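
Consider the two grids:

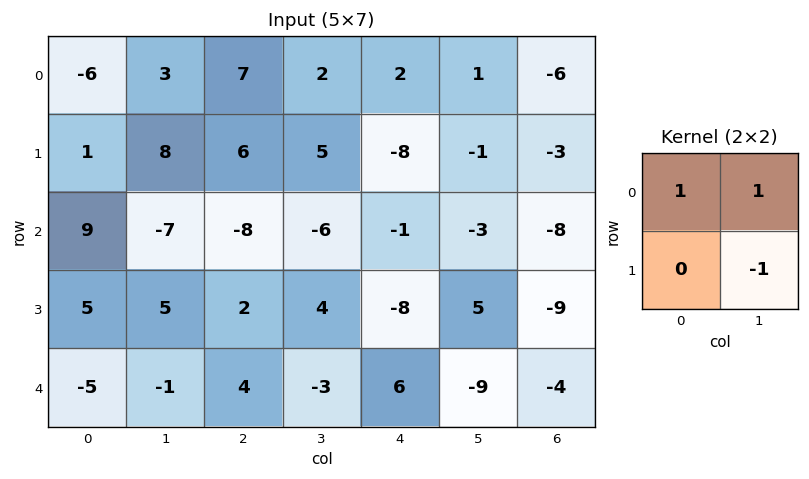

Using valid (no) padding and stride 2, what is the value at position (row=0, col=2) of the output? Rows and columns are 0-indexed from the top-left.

4

The receptive field on the input at this output position is [2 1 / -8 -1]. Elementwise product with the kernel and sum: 2·1 + 1·1 + -1·-1.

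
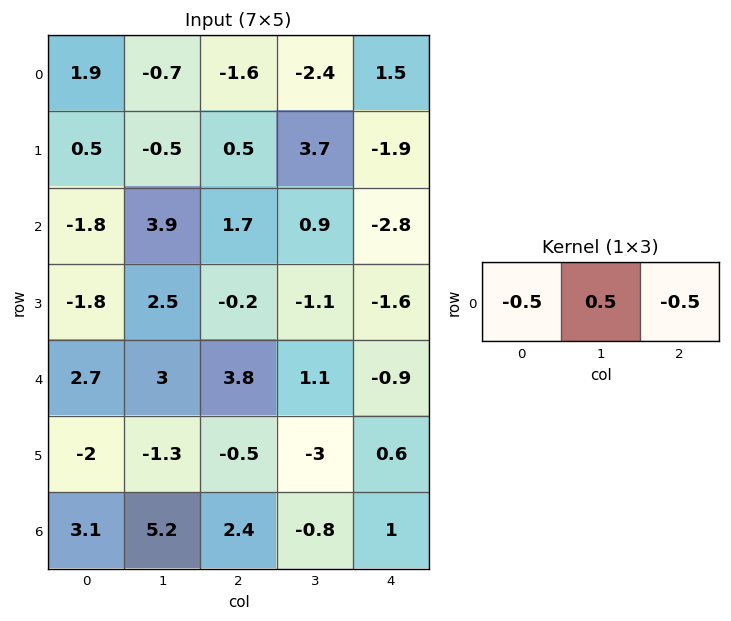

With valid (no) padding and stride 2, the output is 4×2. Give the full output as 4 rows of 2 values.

-0.5 -1.15
2 1
-1.75 -0.9
-0.15 -2.1

Output[0,0]: The receptive field on the input at this output position is [1.9 -0.7 -1.6]. Elementwise product with the kernel and sum: 1.9·-0.5 + -0.7·0.5 + -1.6·-0.5.
Output[0,1]: The receptive field on the input at this output position is [-1.6 -2.4 1.5]. Elementwise product with the kernel and sum: -1.6·-0.5 + -2.4·0.5 + 1.5·-0.5.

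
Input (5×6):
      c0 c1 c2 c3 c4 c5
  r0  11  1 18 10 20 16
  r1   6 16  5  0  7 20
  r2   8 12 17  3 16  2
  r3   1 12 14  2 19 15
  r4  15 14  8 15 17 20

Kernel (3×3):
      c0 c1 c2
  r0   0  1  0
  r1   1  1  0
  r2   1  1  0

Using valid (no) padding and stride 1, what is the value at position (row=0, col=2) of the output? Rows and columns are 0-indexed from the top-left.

35

The receptive field on the input at this output position is [18 10 20 / 5 0 7 / 17 3 16]. Elementwise product with the kernel and sum: 10·1 + 5·1 + 0·1 + 17·1 + 3·1.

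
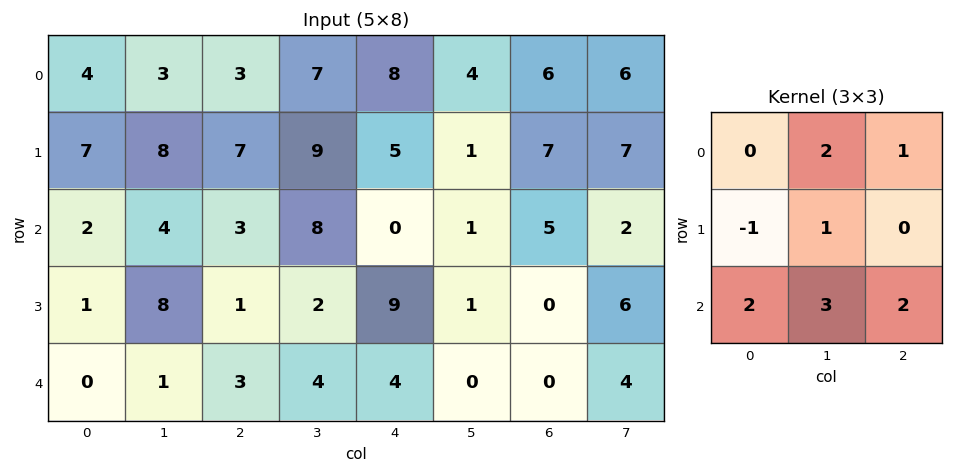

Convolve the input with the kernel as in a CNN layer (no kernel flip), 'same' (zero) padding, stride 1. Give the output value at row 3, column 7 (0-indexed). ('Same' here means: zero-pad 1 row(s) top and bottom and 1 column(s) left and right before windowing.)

The receptive field on the zero-padded input at this output position is [5 2 0 / 0 6 0 / 0 4 0]. Elementwise product with the kernel and sum: 2·2 + 0·1 + 0·-1 + 6·1 + 0·2 + 4·3 + 0·2.

22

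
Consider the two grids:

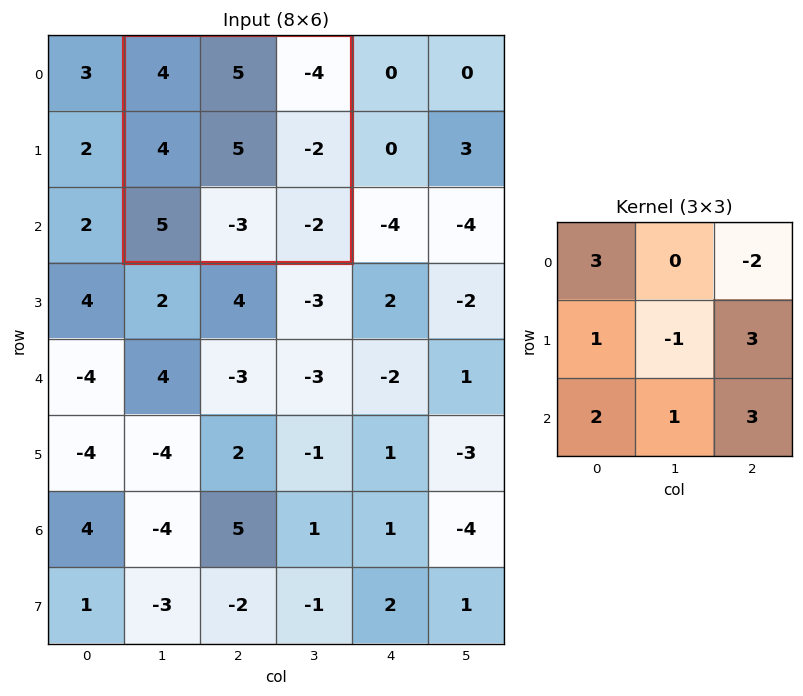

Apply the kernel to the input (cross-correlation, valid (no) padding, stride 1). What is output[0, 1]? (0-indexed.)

The receptive field on the input at this output position is [4 5 -4 / 4 5 -2 / 5 -3 -2]. Elementwise product with the kernel and sum: 4·3 + -4·-2 + 4·1 + 5·-1 + -2·3 + 5·2 + -3·1 + -2·3.

14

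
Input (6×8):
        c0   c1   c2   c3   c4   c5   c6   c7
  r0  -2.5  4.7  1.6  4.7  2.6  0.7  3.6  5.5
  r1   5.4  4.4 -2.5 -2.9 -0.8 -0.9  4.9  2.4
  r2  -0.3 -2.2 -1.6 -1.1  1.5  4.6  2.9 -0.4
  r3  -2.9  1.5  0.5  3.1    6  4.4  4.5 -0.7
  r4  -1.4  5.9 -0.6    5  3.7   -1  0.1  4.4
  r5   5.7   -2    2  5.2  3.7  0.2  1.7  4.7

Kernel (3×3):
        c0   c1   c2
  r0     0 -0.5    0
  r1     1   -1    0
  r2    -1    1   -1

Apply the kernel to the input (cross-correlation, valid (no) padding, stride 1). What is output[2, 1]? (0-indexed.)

The receptive field on the input at this output position is [-2.2 -1.6 -1.1 / 1.5 0.5 3.1 / 5.9 -0.6 5]. Elementwise product with the kernel and sum: -1.6·-0.5 + 1.5·1 + 0.5·-1 + 5.9·-1 + -0.6·1 + 5·-1.

-9.7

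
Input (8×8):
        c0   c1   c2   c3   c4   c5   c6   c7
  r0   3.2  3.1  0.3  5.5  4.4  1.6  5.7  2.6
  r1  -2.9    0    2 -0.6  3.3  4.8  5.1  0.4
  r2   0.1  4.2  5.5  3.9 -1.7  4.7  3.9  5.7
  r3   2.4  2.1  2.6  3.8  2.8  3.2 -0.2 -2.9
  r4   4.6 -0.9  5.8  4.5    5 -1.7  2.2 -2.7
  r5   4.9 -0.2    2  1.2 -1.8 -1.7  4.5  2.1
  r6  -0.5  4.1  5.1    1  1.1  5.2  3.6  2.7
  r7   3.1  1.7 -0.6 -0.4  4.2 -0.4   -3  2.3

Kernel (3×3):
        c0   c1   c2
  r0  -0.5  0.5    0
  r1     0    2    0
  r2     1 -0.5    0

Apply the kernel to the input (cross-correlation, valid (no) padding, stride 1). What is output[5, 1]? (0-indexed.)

The receptive field on the input at this output position is [-0.2 2 1.2 / 4.1 5.1 1 / 1.7 -0.6 -0.4]. Elementwise product with the kernel and sum: -0.2·-0.5 + 2·0.5 + 5.1·2 + 1.7·1 + -0.6·-0.5.

13.3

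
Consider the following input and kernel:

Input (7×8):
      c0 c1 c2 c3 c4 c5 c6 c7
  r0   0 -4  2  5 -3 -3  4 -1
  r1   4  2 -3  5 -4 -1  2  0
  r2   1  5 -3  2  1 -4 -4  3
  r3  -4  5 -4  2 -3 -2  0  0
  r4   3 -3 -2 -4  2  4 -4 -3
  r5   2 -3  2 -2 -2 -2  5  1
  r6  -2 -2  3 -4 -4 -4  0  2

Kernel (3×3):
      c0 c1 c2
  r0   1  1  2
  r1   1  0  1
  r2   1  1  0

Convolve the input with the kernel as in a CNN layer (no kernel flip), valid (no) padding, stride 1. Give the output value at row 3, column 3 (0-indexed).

-9

The receptive field on the input at this output position is [2 -3 -2 / -4 2 4 / -2 -2 -2]. Elementwise product with the kernel and sum: 2·1 + -3·1 + -2·2 + -4·1 + 4·1 + -2·1 + -2·1.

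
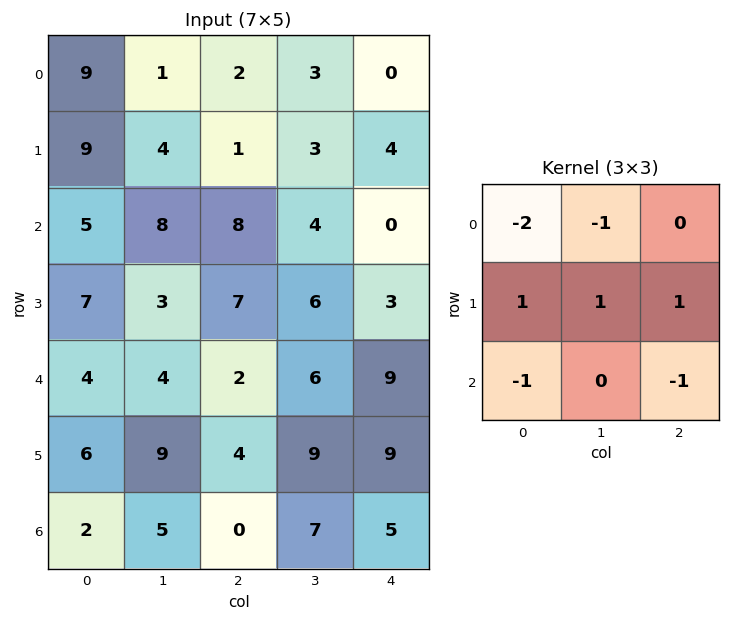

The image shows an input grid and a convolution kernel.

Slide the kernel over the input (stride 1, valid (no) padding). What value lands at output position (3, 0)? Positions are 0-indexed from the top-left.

-17

The receptive field on the input at this output position is [7 3 7 / 4 4 2 / 6 9 4]. Elementwise product with the kernel and sum: 7·-2 + 3·-1 + 4·1 + 4·1 + 2·1 + 6·-1 + 4·-1.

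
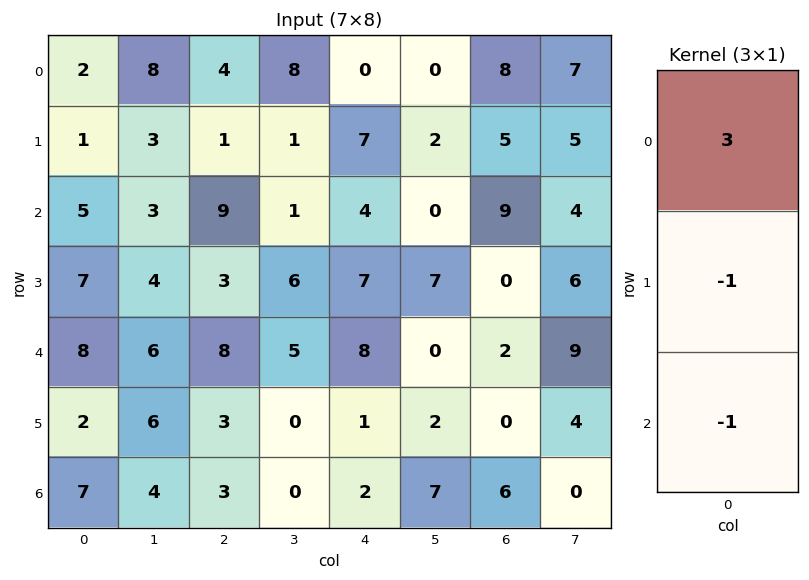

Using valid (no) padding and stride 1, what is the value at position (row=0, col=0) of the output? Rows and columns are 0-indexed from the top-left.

The receptive field on the input at this output position is [2 / 1 / 5]. Elementwise product with the kernel and sum: 2·3 + 1·-1 + 5·-1.

0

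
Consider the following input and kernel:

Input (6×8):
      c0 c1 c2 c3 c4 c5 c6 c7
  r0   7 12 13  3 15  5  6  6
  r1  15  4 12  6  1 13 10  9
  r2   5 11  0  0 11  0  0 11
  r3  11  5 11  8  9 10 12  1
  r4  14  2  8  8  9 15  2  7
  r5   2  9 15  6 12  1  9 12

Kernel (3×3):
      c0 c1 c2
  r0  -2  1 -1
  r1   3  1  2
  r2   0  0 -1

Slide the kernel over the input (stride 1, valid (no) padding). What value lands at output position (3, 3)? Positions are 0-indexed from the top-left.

The receptive field on the input at this output position is [8 9 10 / 8 9 15 / 6 12 1]. Elementwise product with the kernel and sum: 8·-2 + 9·1 + 10·-1 + 8·3 + 9·1 + 15·2 + 1·-1.

45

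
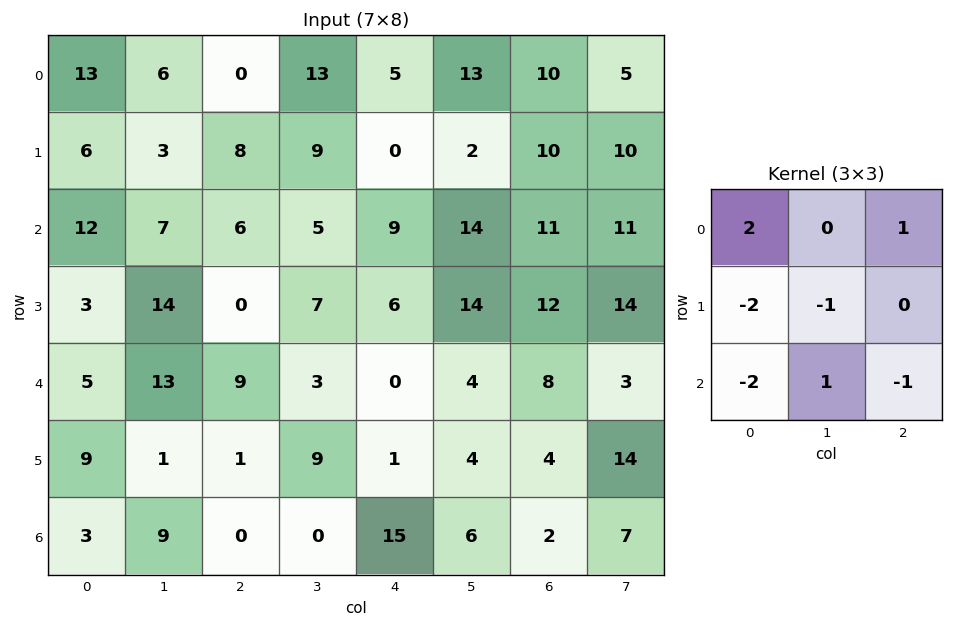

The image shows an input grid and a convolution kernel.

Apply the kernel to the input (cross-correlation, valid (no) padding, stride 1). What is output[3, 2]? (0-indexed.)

The receptive field on the input at this output position is [0 7 6 / 9 3 0 / 1 9 1]. Elementwise product with the kernel and sum: 0·2 + 6·1 + 9·-2 + 3·-1 + 1·-2 + 9·1 + 1·-1.

-9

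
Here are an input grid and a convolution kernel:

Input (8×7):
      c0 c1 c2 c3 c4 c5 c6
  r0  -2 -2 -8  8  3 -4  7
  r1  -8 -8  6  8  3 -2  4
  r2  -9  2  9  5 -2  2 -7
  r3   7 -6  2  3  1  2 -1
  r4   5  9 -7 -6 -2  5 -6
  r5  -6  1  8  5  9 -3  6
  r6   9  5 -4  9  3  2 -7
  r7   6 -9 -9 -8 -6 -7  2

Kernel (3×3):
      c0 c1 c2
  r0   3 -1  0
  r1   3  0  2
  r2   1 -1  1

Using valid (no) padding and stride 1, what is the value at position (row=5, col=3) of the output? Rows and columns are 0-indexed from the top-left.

28

The receptive field on the input at this output position is [5 9 -3 / 9 3 2 / -8 -6 -7]. Elementwise product with the kernel and sum: 5·3 + 9·-1 + 9·3 + 2·2 + -8·1 + -6·-1 + -7·1.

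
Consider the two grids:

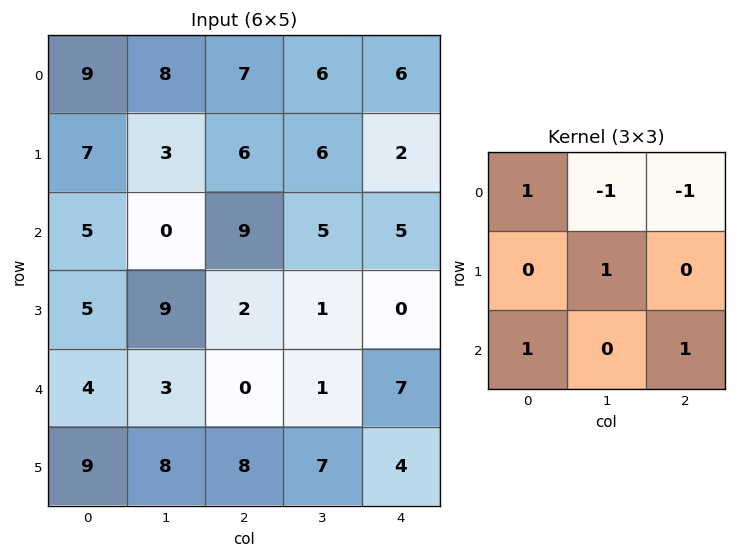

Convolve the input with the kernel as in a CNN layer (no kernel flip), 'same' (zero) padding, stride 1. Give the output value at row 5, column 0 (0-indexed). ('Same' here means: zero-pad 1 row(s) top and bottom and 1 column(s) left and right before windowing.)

The receptive field on the zero-padded input at this output position is [0 4 3 / 0 9 8 / 0 0 0]. Elementwise product with the kernel and sum: 0·1 + 4·-1 + 3·-1 + 9·1 + 0·1 + 0·1.

2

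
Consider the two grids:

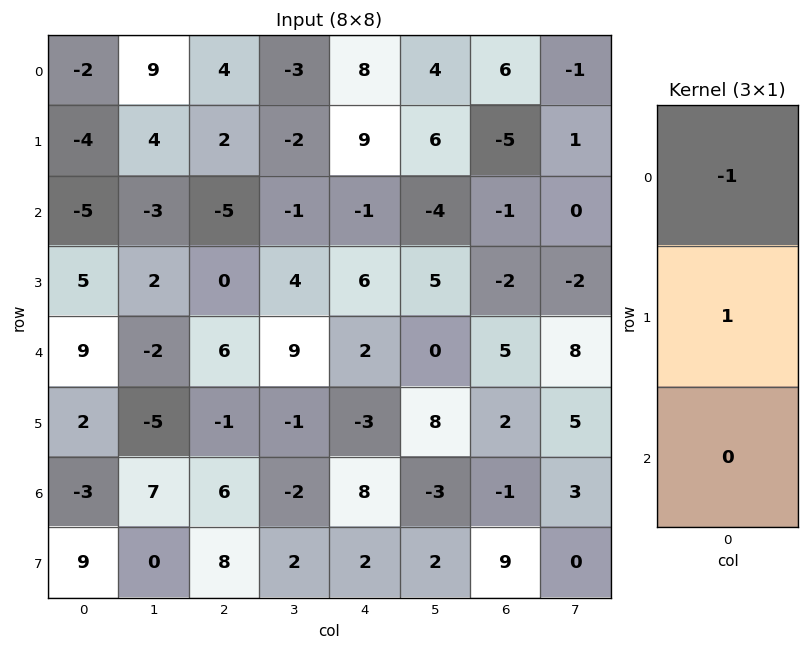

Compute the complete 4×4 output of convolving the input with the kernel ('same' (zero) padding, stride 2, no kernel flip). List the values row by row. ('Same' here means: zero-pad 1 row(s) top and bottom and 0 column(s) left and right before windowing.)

Output[0,0]: The receptive field on the zero-padded input at this output position is [0 / -2 / -4]. Elementwise product with the kernel and sum: 0·-1 + -2·1.

-2 4 8 6
-1 -7 -10 4
4 6 -4 7
-5 7 11 -3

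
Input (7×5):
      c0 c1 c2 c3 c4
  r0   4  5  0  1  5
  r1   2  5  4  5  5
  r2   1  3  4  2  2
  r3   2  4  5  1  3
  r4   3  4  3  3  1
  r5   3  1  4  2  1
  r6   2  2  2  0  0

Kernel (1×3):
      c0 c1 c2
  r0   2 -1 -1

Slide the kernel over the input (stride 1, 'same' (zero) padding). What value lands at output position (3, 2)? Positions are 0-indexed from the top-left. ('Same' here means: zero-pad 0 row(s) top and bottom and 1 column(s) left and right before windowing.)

The receptive field on the zero-padded input at this output position is [4 5 1]. Elementwise product with the kernel and sum: 4·2 + 5·-1 + 1·-1.

2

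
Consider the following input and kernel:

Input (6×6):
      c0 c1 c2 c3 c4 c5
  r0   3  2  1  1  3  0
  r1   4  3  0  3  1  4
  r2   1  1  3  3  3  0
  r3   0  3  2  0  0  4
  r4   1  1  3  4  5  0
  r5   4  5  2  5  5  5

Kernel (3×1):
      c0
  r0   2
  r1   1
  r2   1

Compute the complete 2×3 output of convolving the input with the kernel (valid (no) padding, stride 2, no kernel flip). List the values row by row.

Output[0,0]: The receptive field on the input at this output position is [3 / 4 / 1]. Elementwise product with the kernel and sum: 3·2 + 4·1 + 1·1.
Output[0,1]: The receptive field on the input at this output position is [1 / 0 / 3]. Elementwise product with the kernel and sum: 1·2 + 0·1 + 3·1.

11 5 10
3 11 11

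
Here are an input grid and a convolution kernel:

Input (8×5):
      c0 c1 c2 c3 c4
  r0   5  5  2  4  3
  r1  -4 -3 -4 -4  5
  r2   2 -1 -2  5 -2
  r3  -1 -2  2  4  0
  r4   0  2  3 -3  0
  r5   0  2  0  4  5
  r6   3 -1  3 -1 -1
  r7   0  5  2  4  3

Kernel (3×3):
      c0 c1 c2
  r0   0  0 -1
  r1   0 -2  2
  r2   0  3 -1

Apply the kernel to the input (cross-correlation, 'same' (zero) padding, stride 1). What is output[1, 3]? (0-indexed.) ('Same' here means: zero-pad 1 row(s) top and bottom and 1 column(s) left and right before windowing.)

The receptive field on the zero-padded input at this output position is [2 4 3 / -4 -4 5 / -2 5 -2]. Elementwise product with the kernel and sum: 3·-1 + -4·-2 + 5·2 + 5·3 + -2·-1.

32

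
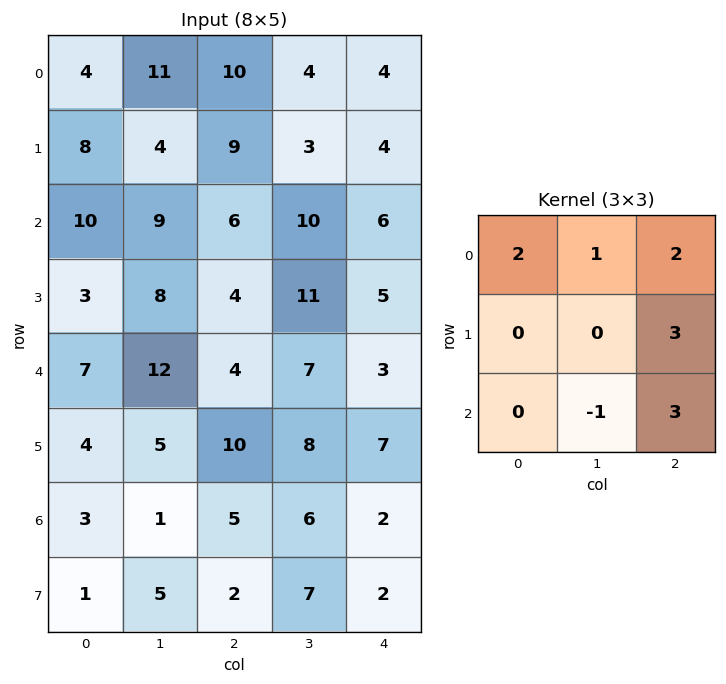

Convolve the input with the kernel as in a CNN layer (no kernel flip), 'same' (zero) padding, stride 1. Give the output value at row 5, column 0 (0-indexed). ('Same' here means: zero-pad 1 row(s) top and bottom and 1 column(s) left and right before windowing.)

The receptive field on the zero-padded input at this output position is [0 7 12 / 0 4 5 / 0 3 1]. Elementwise product with the kernel and sum: 0·2 + 7·1 + 12·2 + 5·3 + 3·-1 + 1·3.

46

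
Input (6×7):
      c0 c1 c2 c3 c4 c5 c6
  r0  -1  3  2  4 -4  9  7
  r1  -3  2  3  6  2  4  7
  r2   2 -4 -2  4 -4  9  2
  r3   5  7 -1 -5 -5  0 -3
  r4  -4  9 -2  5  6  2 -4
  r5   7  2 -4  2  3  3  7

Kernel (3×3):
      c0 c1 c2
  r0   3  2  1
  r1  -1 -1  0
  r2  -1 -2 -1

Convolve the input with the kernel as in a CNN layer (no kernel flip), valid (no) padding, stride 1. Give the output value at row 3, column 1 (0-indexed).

The receptive field on the input at this output position is [7 -1 -5 / 9 -2 5 / 2 -4 2]. Elementwise product with the kernel and sum: 7·3 + -1·2 + -5·1 + 9·-1 + -2·-1 + 2·-1 + -4·-2 + 2·-1.

11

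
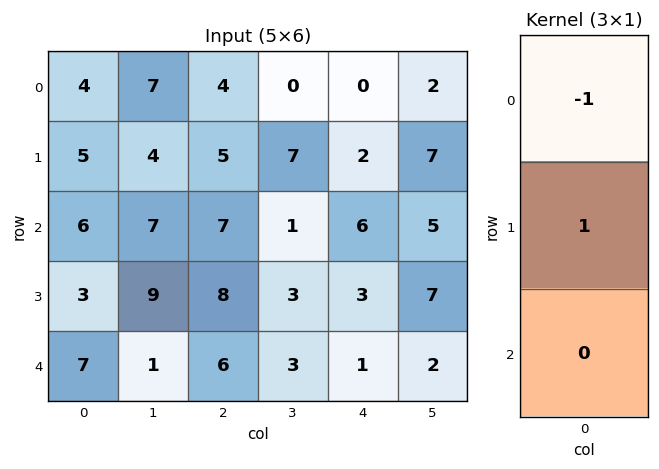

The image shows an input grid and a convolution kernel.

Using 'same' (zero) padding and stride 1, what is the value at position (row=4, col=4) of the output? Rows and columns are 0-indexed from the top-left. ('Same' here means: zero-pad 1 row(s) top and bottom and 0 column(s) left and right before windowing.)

-2

The receptive field on the zero-padded input at this output position is [3 / 1 / 0]. Elementwise product with the kernel and sum: 3·-1 + 1·1.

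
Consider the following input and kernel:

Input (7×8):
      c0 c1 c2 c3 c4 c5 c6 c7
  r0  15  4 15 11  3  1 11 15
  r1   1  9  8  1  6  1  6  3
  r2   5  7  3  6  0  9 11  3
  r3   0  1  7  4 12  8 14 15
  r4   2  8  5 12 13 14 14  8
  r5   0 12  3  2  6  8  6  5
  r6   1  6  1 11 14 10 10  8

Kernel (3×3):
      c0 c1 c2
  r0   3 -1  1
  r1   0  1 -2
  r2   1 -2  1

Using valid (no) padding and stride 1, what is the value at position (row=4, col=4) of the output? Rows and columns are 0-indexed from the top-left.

39

The receptive field on the input at this output position is [13 14 14 / 6 8 6 / 14 10 10]. Elementwise product with the kernel and sum: 13·3 + 14·-1 + 14·1 + 8·1 + 6·-2 + 14·1 + 10·-2 + 10·1.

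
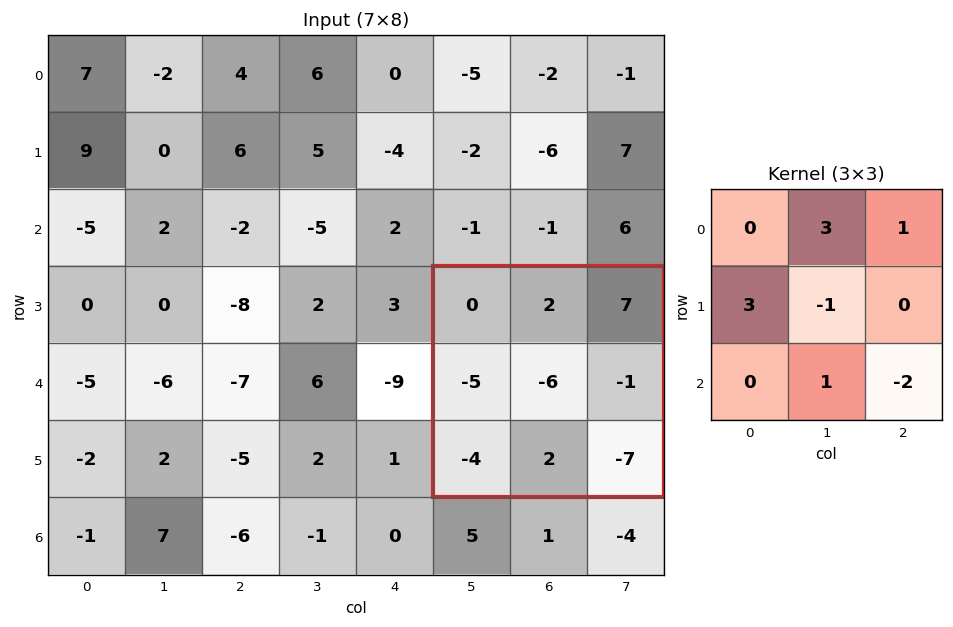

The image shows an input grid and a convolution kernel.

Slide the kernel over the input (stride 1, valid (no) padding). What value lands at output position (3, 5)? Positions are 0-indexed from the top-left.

The receptive field on the input at this output position is [0 2 7 / -5 -6 -1 / -4 2 -7]. Elementwise product with the kernel and sum: 2·3 + 7·1 + -5·3 + -6·-1 + 2·1 + -7·-2.

20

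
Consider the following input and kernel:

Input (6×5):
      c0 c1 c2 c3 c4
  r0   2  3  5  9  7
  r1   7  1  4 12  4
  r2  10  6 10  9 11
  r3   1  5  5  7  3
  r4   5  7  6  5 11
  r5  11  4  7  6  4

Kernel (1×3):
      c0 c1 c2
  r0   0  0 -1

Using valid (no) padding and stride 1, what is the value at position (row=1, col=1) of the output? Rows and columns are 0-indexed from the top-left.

-12

The receptive field on the input at this output position is [1 4 12]. Elementwise product with the kernel and sum: 12·-1.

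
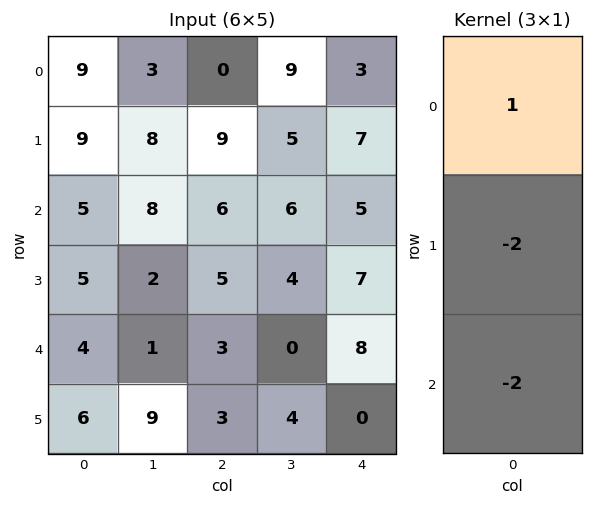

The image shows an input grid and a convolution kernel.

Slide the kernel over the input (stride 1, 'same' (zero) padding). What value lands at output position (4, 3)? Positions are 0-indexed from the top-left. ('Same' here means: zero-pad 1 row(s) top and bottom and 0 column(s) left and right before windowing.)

The receptive field on the zero-padded input at this output position is [4 / 0 / 4]. Elementwise product with the kernel and sum: 4·1 + 0·-2 + 4·-2.

-4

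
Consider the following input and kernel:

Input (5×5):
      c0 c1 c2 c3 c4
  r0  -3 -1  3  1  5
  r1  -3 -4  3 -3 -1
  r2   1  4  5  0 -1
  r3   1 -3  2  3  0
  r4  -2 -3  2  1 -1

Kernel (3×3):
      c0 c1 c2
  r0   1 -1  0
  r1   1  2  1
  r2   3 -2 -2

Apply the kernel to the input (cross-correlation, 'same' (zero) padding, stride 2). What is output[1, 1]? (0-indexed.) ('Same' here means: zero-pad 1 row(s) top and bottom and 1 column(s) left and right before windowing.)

-12

The receptive field on the zero-padded input at this output position is [-4 3 -3 / 4 5 0 / -3 2 3]. Elementwise product with the kernel and sum: -4·1 + 3·-1 + 4·1 + 5·2 + 0·1 + -3·3 + 2·-2 + 3·-2.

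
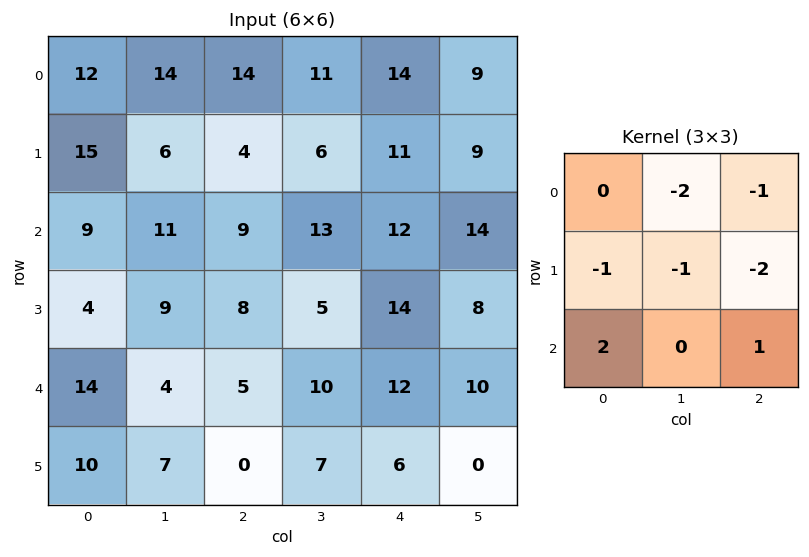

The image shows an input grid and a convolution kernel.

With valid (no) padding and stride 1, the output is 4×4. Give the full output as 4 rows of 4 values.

-44 -26 -38 -32
-38 -37 -39 -66
-27 -40 -57 -43
-34 -29 -57 -64

Output[0,0]: The receptive field on the input at this output position is [12 14 14 / 15 6 4 / 9 11 9]. Elementwise product with the kernel and sum: 14·-2 + 14·-1 + 15·-1 + 6·-1 + 4·-2 + 9·2 + 9·1.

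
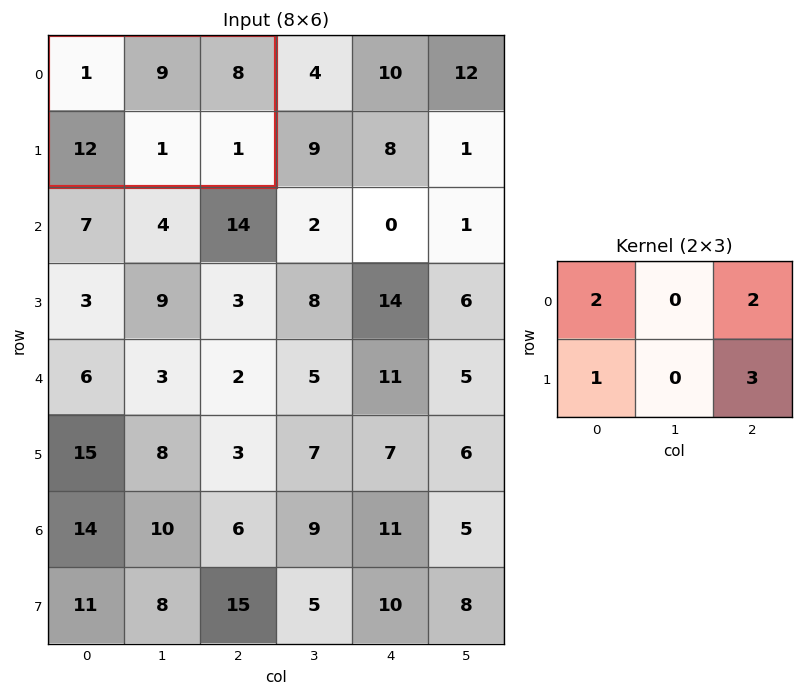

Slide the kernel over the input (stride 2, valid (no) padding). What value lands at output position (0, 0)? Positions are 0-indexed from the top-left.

33

The receptive field on the input at this output position is [1 9 8 / 12 1 1]. Elementwise product with the kernel and sum: 1·2 + 8·2 + 12·1 + 1·3.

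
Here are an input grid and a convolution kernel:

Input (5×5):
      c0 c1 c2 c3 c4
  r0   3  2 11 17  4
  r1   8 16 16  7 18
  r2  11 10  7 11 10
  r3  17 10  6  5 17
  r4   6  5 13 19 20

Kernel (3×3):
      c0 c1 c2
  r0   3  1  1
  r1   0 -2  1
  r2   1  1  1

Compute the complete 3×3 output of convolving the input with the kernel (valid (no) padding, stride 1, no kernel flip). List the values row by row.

34 37 86
76 89 89
60 78 101

Output[0,0]: The receptive field on the input at this output position is [3 2 11 / 8 16 16 / 11 10 7]. Elementwise product with the kernel and sum: 3·3 + 2·1 + 11·1 + 16·-2 + 16·1 + 11·1 + 10·1 + 7·1.
Output[0,1]: The receptive field on the input at this output position is [2 11 17 / 16 16 7 / 10 7 11]. Elementwise product with the kernel and sum: 2·3 + 11·1 + 17·1 + 16·-2 + 7·1 + 10·1 + 7·1 + 11·1.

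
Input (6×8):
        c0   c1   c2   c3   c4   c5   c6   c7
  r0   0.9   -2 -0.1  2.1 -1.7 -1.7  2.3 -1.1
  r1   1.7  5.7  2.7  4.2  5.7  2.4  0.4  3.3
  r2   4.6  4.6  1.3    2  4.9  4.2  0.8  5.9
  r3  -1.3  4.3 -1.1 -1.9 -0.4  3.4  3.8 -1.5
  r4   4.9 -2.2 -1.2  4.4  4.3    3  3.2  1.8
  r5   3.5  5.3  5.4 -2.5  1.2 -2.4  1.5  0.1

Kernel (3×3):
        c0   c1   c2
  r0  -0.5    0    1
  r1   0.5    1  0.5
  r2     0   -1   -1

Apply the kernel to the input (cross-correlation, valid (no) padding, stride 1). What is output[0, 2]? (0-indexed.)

The receptive field on the input at this output position is [-0.1 2.1 -1.7 / 2.7 4.2 5.7 / 1.3 2 4.9]. Elementwise product with the kernel and sum: -0.1·-0.5 + -1.7·1 + 2.7·0.5 + 4.2·1 + 5.7·0.5 + 2·-1 + 4.9·-1.

-0.15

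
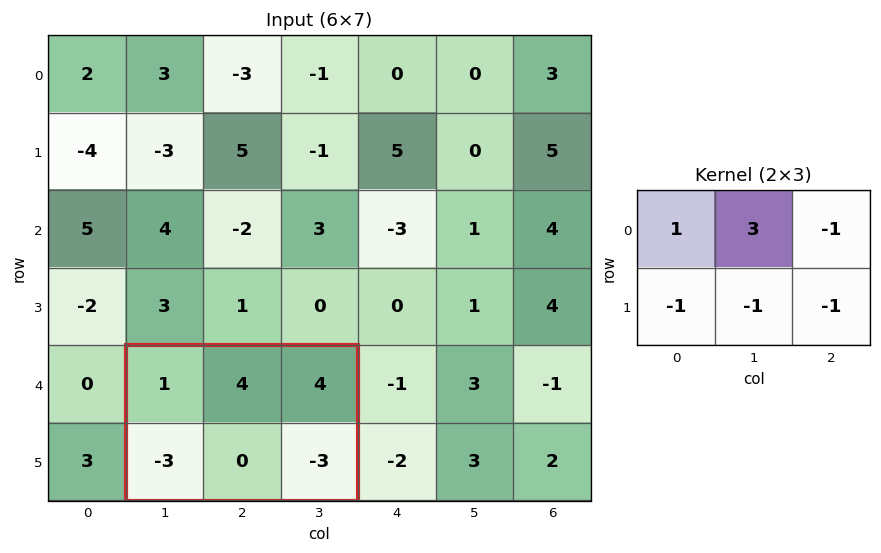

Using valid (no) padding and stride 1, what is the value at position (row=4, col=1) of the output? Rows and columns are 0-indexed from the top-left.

The receptive field on the input at this output position is [1 4 4 / -3 0 -3]. Elementwise product with the kernel and sum: 1·1 + 4·3 + 4·-1 + -3·-1 + 0·-1 + -3·-1.

15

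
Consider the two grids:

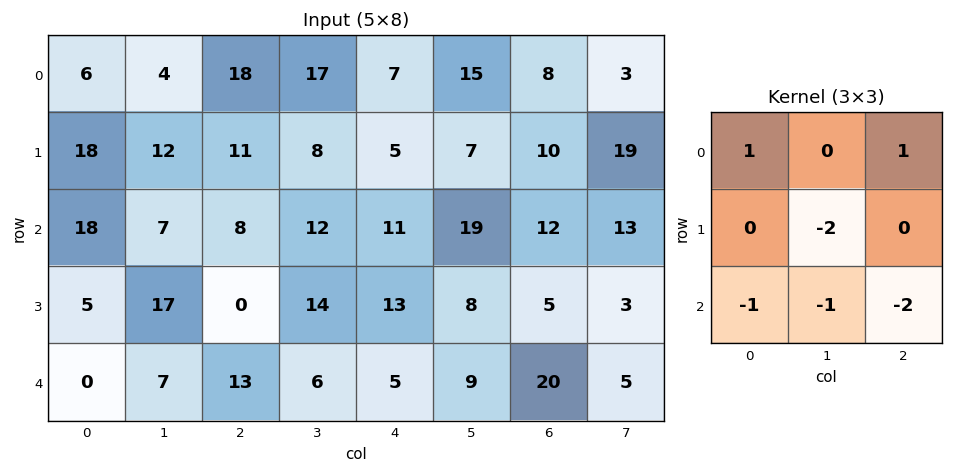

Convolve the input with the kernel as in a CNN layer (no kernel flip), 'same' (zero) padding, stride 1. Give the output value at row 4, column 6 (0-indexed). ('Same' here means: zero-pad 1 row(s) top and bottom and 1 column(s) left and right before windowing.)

-29

The receptive field on the zero-padded input at this output position is [8 5 3 / 9 20 5 / 0 0 0]. Elementwise product with the kernel and sum: 8·1 + 3·1 + 20·-2 + 0·-1 + 0·-1 + 0·-2.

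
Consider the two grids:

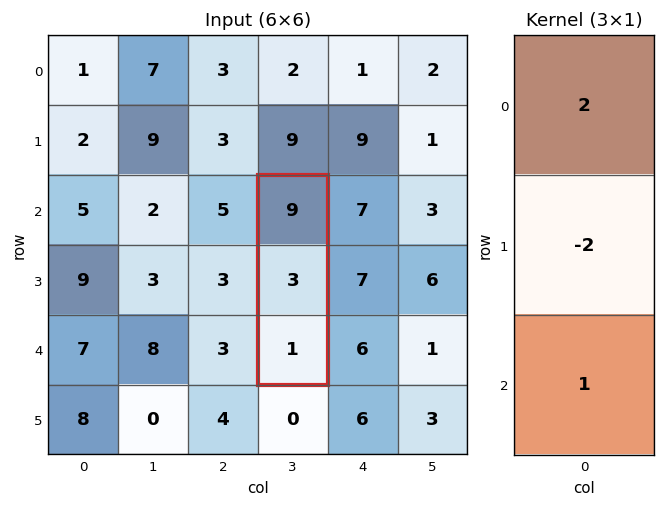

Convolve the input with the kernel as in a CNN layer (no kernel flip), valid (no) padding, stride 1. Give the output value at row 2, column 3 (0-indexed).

13

The receptive field on the input at this output position is [9 / 3 / 1]. Elementwise product with the kernel and sum: 9·2 + 3·-2 + 1·1.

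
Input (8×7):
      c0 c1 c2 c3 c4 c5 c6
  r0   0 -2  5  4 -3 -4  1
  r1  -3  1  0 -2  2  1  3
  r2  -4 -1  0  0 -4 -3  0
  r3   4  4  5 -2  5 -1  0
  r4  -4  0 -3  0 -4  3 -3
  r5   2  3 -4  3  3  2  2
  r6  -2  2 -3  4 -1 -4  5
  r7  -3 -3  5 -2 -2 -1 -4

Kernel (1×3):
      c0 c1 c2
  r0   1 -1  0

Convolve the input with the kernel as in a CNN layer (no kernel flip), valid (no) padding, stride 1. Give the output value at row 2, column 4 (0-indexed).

The receptive field on the input at this output position is [-4 -3 0]. Elementwise product with the kernel and sum: -4·1 + -3·-1.

-1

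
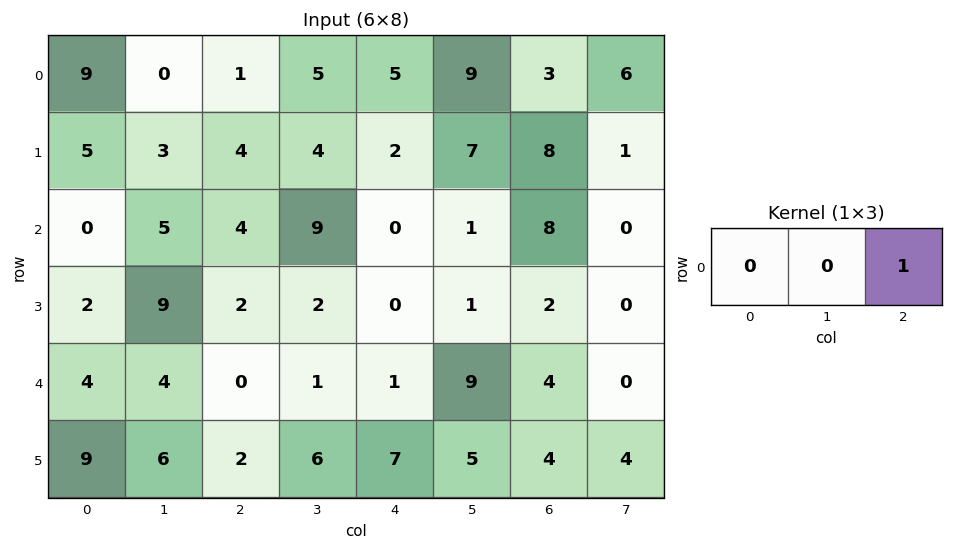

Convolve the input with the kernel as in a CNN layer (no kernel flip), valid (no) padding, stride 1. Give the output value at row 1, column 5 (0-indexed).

The receptive field on the input at this output position is [7 8 1]. Elementwise product with the kernel and sum: 1·1.

1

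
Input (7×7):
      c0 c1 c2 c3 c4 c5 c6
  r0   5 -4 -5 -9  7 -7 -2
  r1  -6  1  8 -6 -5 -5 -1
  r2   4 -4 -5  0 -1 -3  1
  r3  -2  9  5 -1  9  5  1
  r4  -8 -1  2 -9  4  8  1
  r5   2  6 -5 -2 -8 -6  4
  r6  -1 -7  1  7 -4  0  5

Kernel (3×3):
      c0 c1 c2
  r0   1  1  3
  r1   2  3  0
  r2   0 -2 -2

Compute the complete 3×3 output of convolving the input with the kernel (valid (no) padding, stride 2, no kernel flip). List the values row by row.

Output[0,0]: The receptive field on the input at this output position is [5 -4 -5 / -6 1 8 / 4 -4 -5]. Elementwise product with the kernel and sum: 5·1 + -4·1 + -5·3 + -6·2 + 1·3 + -4·-2 + -5·-2.
Output[0,1]: The receptive field on the input at this output position is [-5 -9 7 / 8 -6 -5 / -5 0 -1]. Elementwise product with the kernel and sum: -5·1 + -9·1 + 7·3 + 8·2 + -6·3 + 0·-2 + -1·-2.

-5 7 -27
6 9 14
31 -17 -29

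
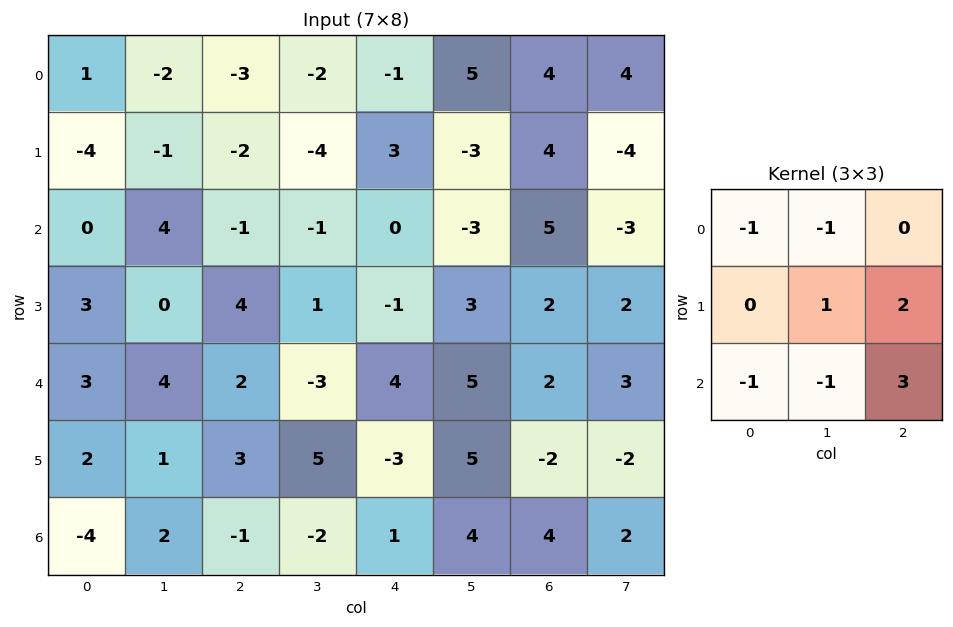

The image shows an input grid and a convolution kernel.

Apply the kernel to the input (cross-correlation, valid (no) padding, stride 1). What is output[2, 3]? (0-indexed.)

The receptive field on the input at this output position is [-1 0 -3 / 1 -1 3 / -3 4 5]. Elementwise product with the kernel and sum: -1·-1 + 0·-1 + -1·1 + 3·2 + -3·-1 + 4·-1 + 5·3.

20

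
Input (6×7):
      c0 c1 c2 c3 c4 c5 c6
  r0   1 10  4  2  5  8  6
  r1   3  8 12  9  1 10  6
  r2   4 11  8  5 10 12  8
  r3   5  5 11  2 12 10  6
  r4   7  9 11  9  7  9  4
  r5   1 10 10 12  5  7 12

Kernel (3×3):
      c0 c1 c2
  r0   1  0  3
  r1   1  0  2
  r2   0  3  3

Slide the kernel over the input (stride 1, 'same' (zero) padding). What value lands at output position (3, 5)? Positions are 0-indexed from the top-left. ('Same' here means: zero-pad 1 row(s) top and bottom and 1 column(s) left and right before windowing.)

The receptive field on the zero-padded input at this output position is [10 12 8 / 12 10 6 / 7 9 4]. Elementwise product with the kernel and sum: 10·1 + 8·3 + 12·1 + 6·2 + 9·3 + 4·3.

97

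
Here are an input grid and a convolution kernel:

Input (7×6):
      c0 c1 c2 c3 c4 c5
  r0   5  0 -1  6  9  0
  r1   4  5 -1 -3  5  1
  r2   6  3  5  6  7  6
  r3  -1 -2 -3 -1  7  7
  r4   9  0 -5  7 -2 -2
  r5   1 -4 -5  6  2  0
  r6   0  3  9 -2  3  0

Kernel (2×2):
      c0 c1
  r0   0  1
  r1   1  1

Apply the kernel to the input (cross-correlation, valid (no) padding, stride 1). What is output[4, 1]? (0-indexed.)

-14

The receptive field on the input at this output position is [0 -5 / -4 -5]. Elementwise product with the kernel and sum: -5·1 + -4·1 + -5·1.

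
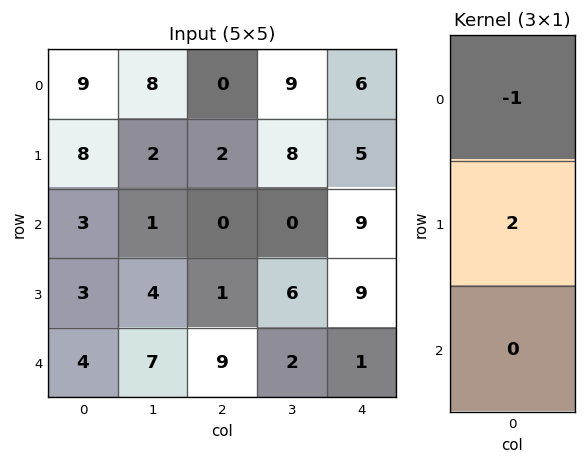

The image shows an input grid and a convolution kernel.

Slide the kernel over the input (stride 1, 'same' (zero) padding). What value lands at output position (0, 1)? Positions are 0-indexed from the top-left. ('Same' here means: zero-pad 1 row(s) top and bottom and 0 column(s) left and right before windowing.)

The receptive field on the zero-padded input at this output position is [0 / 8 / 2]. Elementwise product with the kernel and sum: 0·-1 + 8·2.

16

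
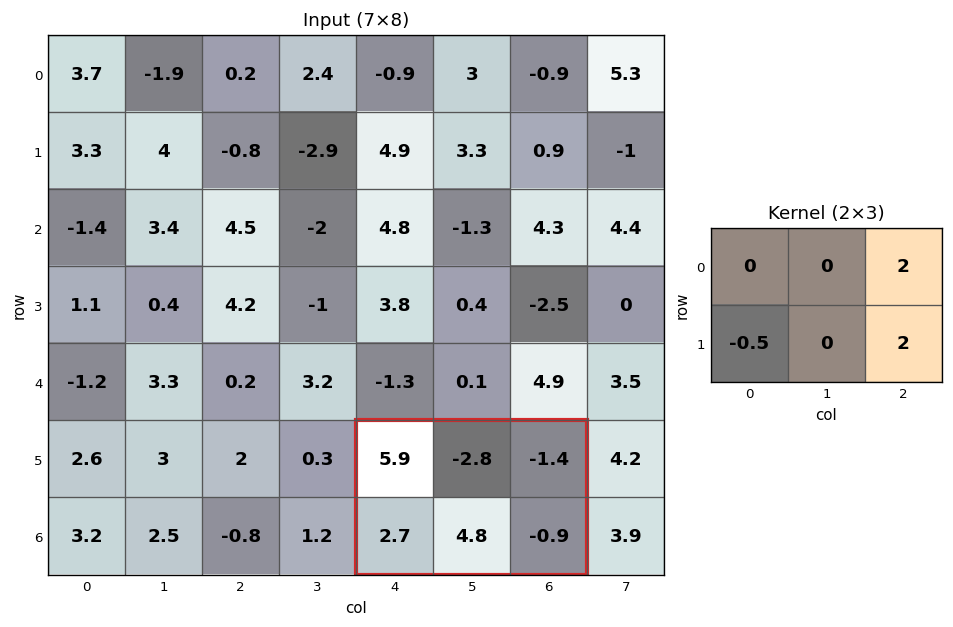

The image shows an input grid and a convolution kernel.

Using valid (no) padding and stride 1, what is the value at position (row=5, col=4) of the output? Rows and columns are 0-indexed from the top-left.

The receptive field on the input at this output position is [5.9 -2.8 -1.4 / 2.7 4.8 -0.9]. Elementwise product with the kernel and sum: -1.4·2 + 2.7·-0.5 + -0.9·2.

-5.95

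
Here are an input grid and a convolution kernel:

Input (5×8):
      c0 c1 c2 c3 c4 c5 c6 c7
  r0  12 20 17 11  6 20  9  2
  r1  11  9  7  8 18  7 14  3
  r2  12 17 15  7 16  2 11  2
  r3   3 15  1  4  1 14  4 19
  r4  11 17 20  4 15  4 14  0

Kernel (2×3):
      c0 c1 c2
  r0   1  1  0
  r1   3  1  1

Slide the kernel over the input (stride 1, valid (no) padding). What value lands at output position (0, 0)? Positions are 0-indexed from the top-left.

The receptive field on the input at this output position is [12 20 17 / 11 9 7]. Elementwise product with the kernel and sum: 12·1 + 20·1 + 11·3 + 9·1 + 7·1.

81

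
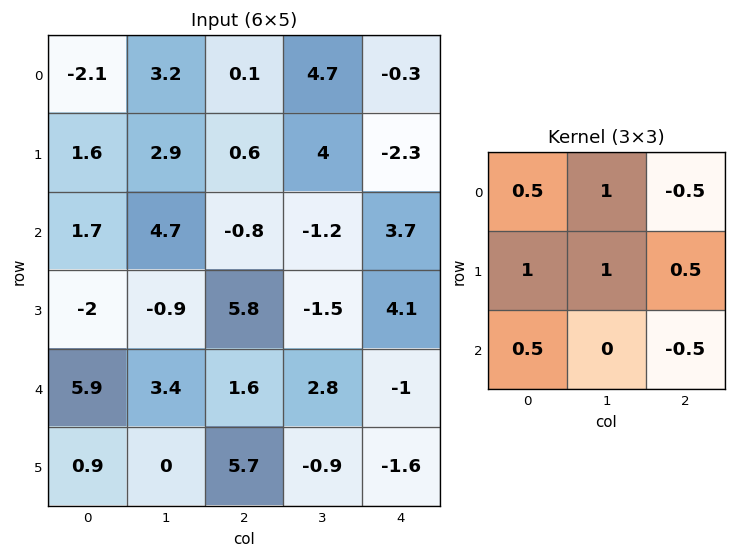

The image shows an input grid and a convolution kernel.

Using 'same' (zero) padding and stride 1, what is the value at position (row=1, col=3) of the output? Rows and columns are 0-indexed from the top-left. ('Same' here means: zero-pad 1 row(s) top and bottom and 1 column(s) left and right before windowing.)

The receptive field on the zero-padded input at this output position is [0.1 4.7 -0.3 / 0.6 4 -2.3 / -0.8 -1.2 3.7]. Elementwise product with the kernel and sum: 0.1·0.5 + 4.7·1 + -0.3·-0.5 + 0.6·1 + 4·1 + -2.3·0.5 + -0.8·0.5 + 3.7·-0.5.

6.1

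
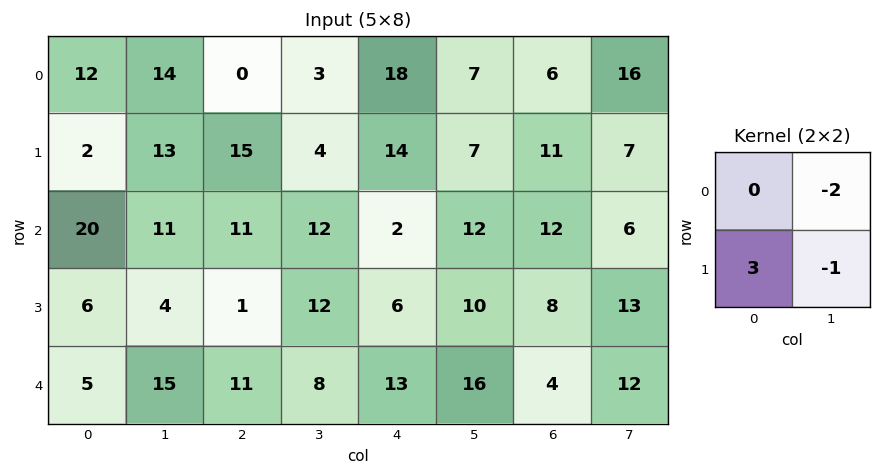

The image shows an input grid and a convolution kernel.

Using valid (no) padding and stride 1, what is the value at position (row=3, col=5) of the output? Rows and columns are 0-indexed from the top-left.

The receptive field on the input at this output position is [10 8 / 16 4]. Elementwise product with the kernel and sum: 8·-2 + 16·3 + 4·-1.

28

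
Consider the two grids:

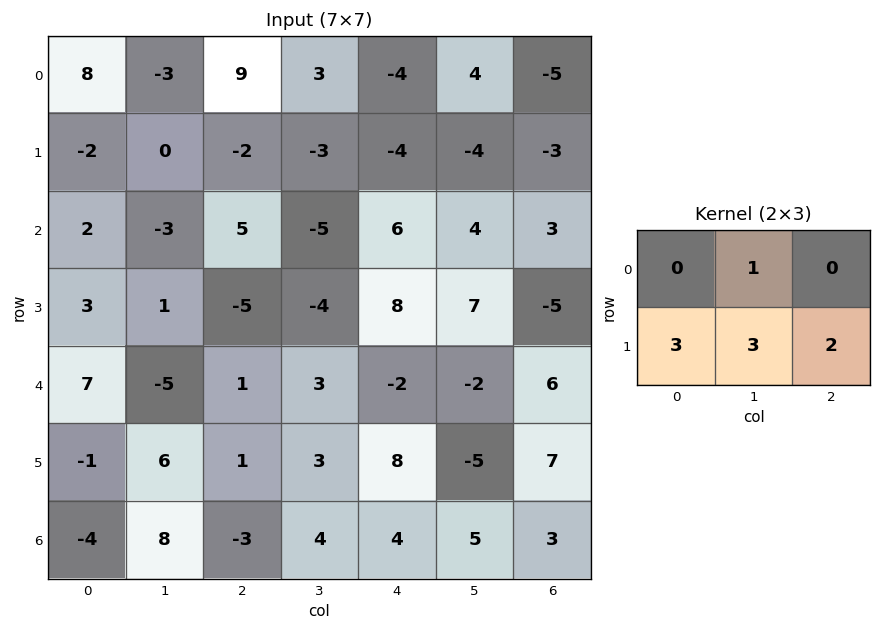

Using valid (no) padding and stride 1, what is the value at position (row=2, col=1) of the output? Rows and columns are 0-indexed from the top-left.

-15

The receptive field on the input at this output position is [-3 5 -5 / 1 -5 -4]. Elementwise product with the kernel and sum: 5·1 + 1·3 + -5·3 + -4·2.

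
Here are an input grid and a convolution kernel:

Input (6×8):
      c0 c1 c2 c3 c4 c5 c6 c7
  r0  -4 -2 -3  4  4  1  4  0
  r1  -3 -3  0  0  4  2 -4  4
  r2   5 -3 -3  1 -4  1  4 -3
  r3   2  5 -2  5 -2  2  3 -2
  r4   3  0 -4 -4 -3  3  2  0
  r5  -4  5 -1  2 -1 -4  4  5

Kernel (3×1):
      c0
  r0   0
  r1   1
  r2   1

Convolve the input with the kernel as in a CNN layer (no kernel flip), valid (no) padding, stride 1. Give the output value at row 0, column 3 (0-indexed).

1

The receptive field on the input at this output position is [4 / 0 / 1]. Elementwise product with the kernel and sum: 0·1 + 1·1.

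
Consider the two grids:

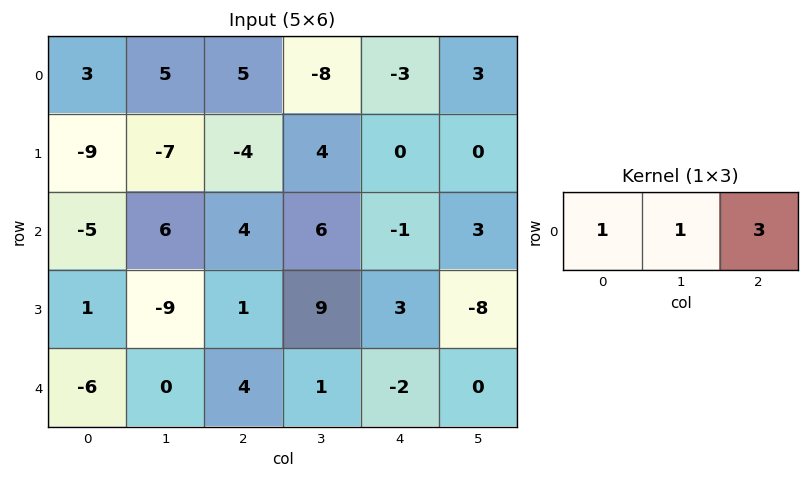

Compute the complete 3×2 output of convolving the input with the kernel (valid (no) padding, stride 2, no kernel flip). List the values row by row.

23 -12
13 7
6 -1

Output[0,0]: The receptive field on the input at this output position is [3 5 5]. Elementwise product with the kernel and sum: 3·1 + 5·1 + 5·3.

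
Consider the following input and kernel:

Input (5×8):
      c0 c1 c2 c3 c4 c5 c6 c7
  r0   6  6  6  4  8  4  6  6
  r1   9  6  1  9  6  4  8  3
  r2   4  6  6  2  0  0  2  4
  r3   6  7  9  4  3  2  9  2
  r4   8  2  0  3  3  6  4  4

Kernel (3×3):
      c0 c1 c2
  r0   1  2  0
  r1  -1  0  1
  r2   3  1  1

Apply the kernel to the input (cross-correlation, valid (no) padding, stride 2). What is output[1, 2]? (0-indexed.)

25

The receptive field on the input at this output position is [0 0 2 / 3 2 9 / 3 6 4]. Elementwise product with the kernel and sum: 0·1 + 0·2 + 3·-1 + 9·1 + 3·3 + 6·1 + 4·1.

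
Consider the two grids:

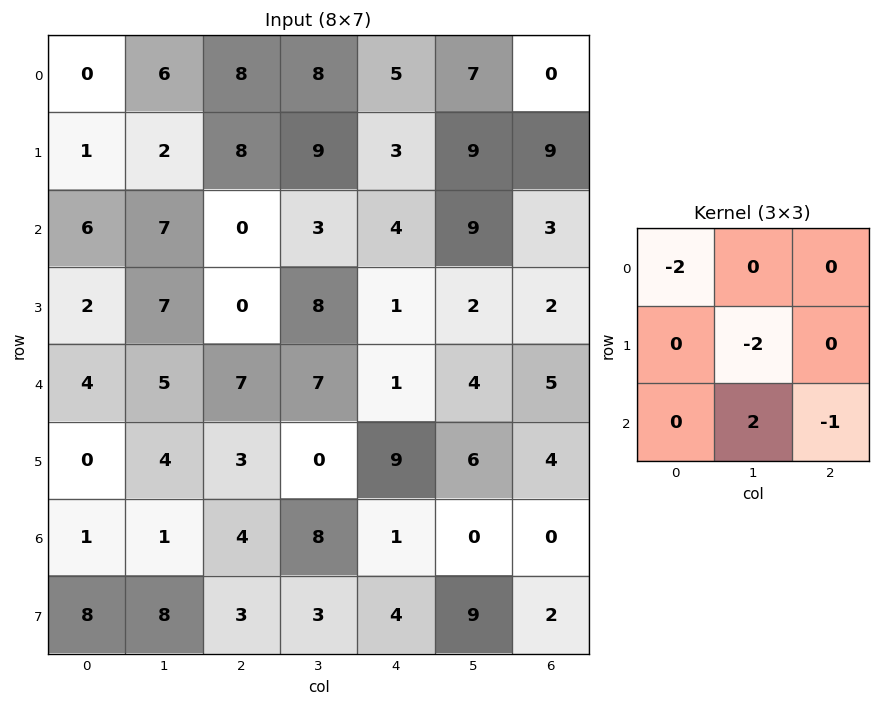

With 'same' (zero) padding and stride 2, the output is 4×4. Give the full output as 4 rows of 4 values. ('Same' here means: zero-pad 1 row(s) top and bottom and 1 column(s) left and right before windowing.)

0 -9 -13 18
-15 -12 -26 -20
-12 -22 -6 -6
6 -13 -3 -8

Output[0,0]: The receptive field on the zero-padded input at this output position is [0 0 0 / 0 0 6 / 0 1 2]. Elementwise product with the kernel and sum: 0·-2 + 0·-2 + 1·2 + 2·-1.
Output[0,1]: The receptive field on the zero-padded input at this output position is [0 0 0 / 6 8 8 / 2 8 9]. Elementwise product with the kernel and sum: 0·-2 + 8·-2 + 8·2 + 9·-1.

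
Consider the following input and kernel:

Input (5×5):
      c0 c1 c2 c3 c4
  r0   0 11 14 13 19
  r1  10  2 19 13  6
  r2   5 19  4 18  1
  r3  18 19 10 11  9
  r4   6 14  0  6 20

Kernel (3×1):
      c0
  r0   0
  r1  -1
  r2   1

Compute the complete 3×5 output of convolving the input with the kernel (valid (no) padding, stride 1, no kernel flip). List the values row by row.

-5 17 -15 5 -5
13 0 6 -7 8
-12 -5 -10 -5 11

Output[0,0]: The receptive field on the input at this output position is [0 / 10 / 5]. Elementwise product with the kernel and sum: 10·-1 + 5·1.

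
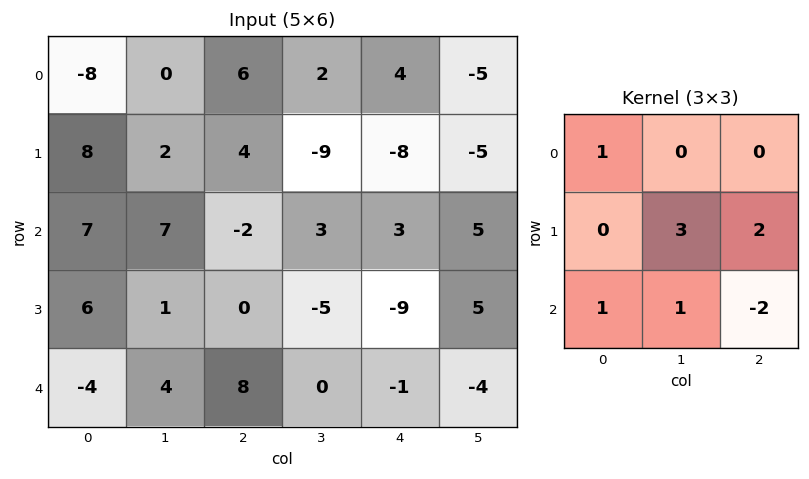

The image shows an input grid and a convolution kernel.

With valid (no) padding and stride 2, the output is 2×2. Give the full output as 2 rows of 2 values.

24 -42
-6 -25

Output[0,0]: The receptive field on the input at this output position is [-8 0 6 / 8 2 4 / 7 7 -2]. Elementwise product with the kernel and sum: -8·1 + 2·3 + 4·2 + 7·1 + 7·1 + -2·-2.
Output[0,1]: The receptive field on the input at this output position is [6 2 4 / 4 -9 -8 / -2 3 3]. Elementwise product with the kernel and sum: 6·1 + -9·3 + -8·2 + -2·1 + 3·1 + 3·-2.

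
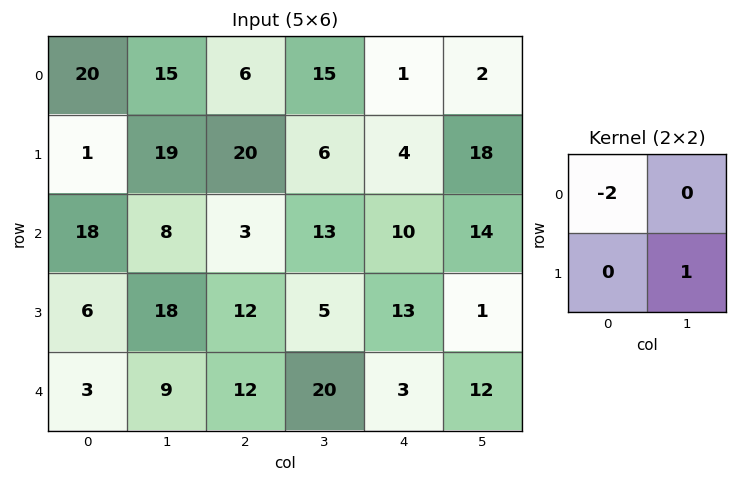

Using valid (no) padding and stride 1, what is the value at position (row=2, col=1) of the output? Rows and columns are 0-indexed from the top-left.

-4

The receptive field on the input at this output position is [8 3 / 18 12]. Elementwise product with the kernel and sum: 8·-2 + 12·1.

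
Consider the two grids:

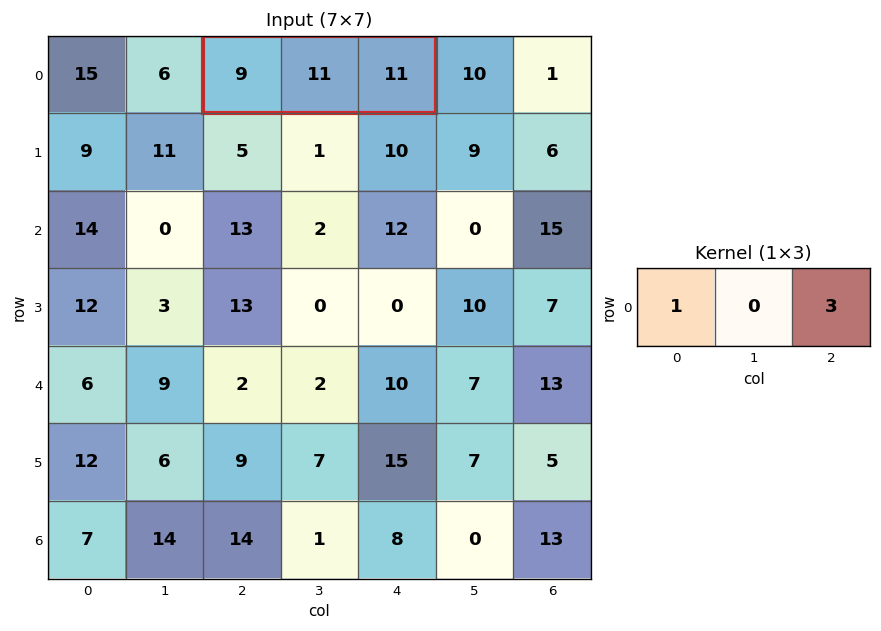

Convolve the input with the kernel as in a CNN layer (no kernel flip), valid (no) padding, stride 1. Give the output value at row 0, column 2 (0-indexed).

42

The receptive field on the input at this output position is [9 11 11]. Elementwise product with the kernel and sum: 9·1 + 11·3.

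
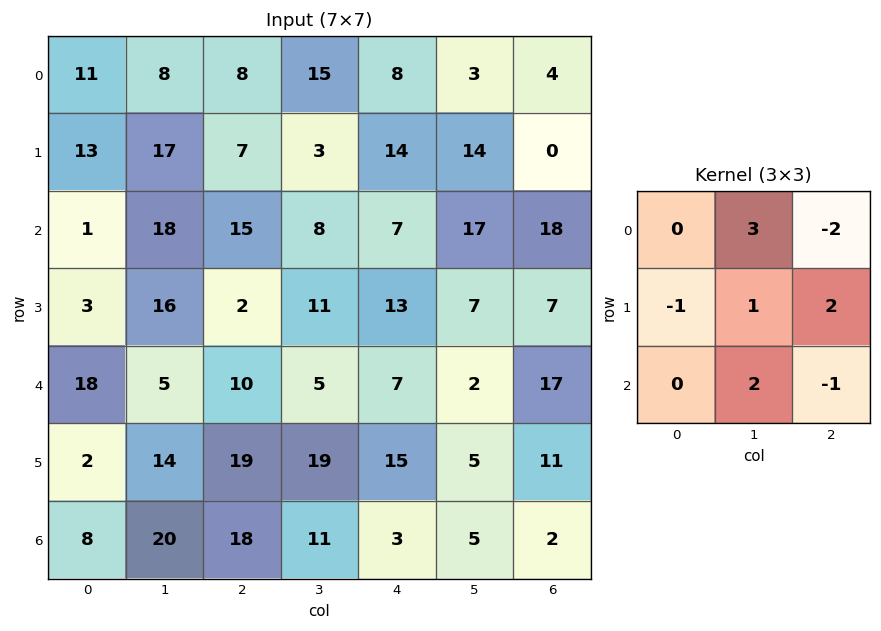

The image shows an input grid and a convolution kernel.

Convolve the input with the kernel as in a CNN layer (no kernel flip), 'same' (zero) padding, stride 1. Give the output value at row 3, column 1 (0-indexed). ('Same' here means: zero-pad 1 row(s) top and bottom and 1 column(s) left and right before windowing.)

41

The receptive field on the zero-padded input at this output position is [1 18 15 / 3 16 2 / 18 5 10]. Elementwise product with the kernel and sum: 18·3 + 15·-2 + 3·-1 + 16·1 + 2·2 + 5·2 + 10·-1.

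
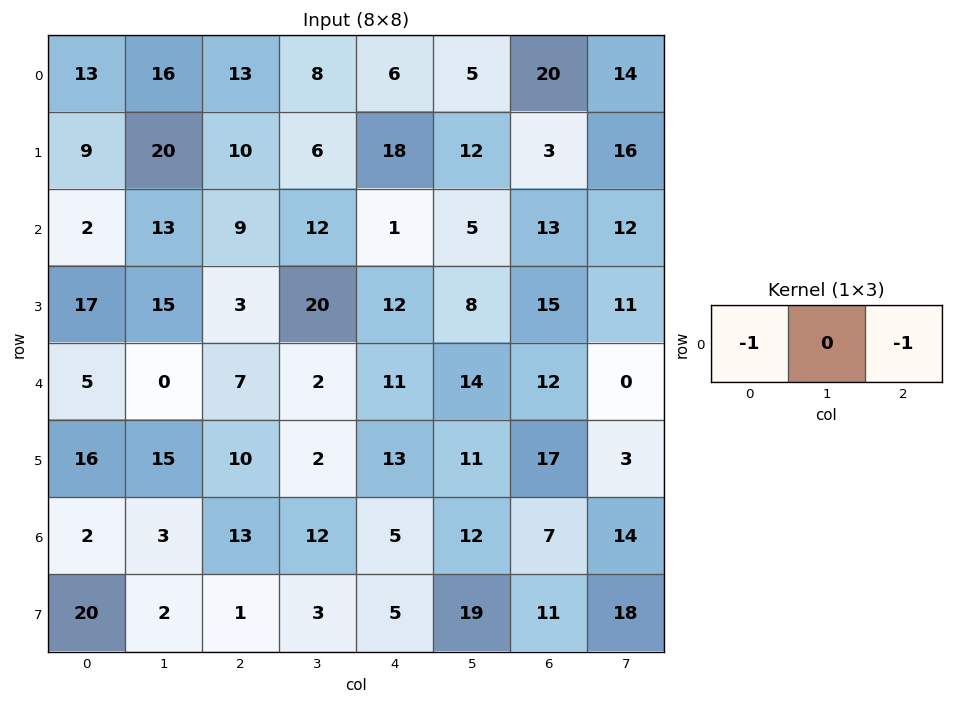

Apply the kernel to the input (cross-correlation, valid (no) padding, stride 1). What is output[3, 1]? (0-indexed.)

The receptive field on the input at this output position is [15 3 20]. Elementwise product with the kernel and sum: 15·-1 + 20·-1.

-35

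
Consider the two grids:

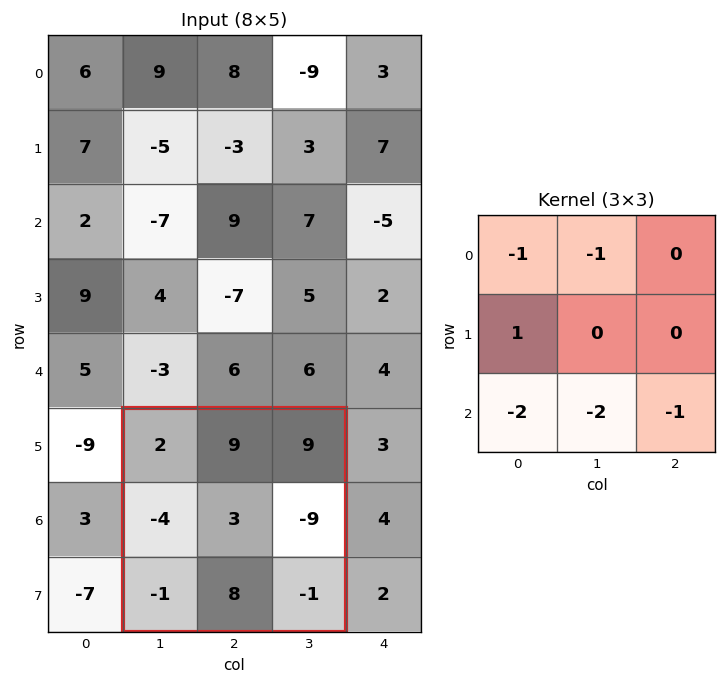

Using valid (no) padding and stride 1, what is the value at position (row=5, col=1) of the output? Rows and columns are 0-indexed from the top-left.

-28

The receptive field on the input at this output position is [2 9 9 / -4 3 -9 / -1 8 -1]. Elementwise product with the kernel and sum: 2·-1 + 9·-1 + -4·1 + -1·-2 + 8·-2 + -1·-1.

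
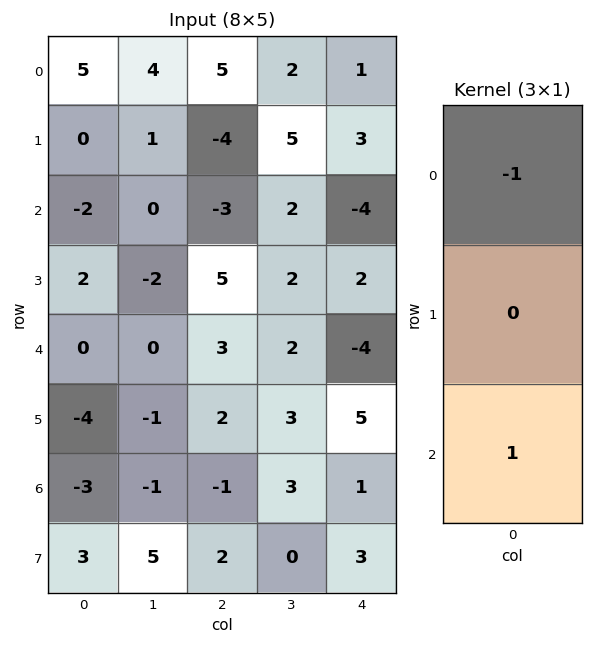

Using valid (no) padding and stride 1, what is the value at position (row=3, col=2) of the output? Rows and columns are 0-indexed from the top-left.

The receptive field on the input at this output position is [5 / 3 / 2]. Elementwise product with the kernel and sum: 5·-1 + 2·1.

-3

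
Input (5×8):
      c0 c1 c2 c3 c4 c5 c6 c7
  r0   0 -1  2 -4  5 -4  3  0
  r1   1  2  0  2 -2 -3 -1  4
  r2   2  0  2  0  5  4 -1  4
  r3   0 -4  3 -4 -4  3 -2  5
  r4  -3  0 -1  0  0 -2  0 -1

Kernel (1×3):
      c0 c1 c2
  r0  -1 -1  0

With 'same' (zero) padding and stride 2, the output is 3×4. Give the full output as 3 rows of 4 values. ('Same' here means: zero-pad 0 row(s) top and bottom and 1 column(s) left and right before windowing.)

0 -1 -1 1
-2 -2 -5 -3
3 1 0 2

Output[0,0]: The receptive field on the zero-padded input at this output position is [0 0 -1]. Elementwise product with the kernel and sum: 0·-1 + 0·-1.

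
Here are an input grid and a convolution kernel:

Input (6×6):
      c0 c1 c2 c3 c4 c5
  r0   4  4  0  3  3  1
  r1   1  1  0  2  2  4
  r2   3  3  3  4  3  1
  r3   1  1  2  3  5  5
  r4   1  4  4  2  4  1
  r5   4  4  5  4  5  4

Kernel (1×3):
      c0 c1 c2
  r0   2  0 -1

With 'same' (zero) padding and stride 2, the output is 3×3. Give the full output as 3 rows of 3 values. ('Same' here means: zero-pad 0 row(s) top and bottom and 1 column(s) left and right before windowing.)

-4 5 5
-3 2 7
-4 6 3

Output[0,0]: The receptive field on the zero-padded input at this output position is [0 4 4]. Elementwise product with the kernel and sum: 0·2 + 4·-1.
Output[0,1]: The receptive field on the zero-padded input at this output position is [4 0 3]. Elementwise product with the kernel and sum: 4·2 + 3·-1.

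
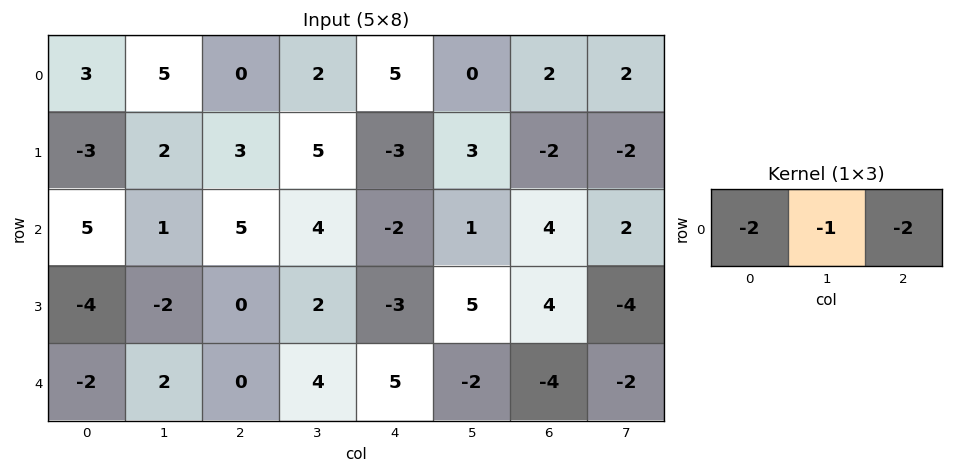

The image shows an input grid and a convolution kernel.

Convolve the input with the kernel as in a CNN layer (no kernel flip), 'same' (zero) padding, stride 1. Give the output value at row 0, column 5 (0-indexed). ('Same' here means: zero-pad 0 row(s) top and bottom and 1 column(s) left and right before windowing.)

-14

The receptive field on the zero-padded input at this output position is [5 0 2]. Elementwise product with the kernel and sum: 5·-2 + 0·-1 + 2·-2.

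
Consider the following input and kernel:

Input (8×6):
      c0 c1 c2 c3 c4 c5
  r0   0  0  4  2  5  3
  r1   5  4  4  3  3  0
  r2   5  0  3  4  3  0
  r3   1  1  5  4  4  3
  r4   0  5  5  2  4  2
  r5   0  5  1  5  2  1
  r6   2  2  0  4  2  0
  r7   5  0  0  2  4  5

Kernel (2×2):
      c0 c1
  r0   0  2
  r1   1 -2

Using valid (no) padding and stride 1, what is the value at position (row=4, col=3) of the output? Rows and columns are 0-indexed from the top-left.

9

The receptive field on the input at this output position is [2 4 / 5 2]. Elementwise product with the kernel and sum: 4·2 + 5·1 + 2·-2.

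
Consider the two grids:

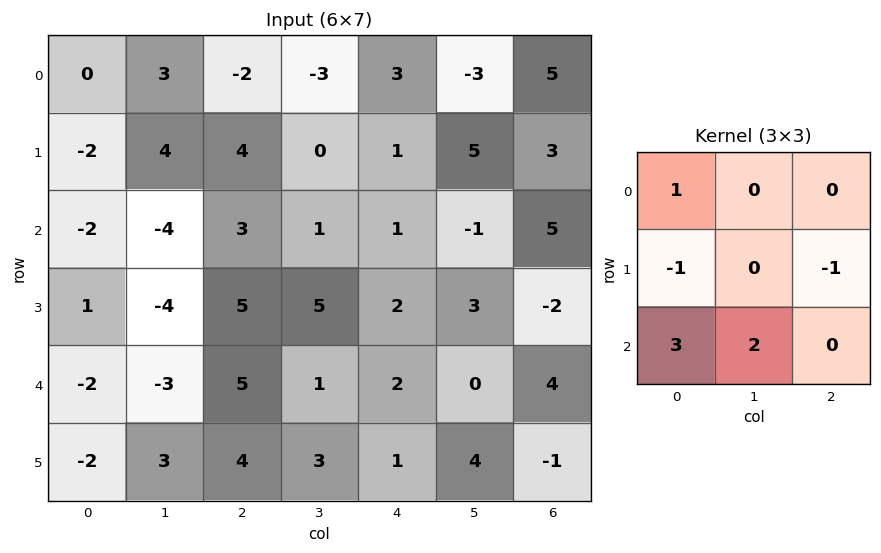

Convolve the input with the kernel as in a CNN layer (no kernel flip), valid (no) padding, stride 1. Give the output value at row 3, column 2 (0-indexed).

The receptive field on the input at this output position is [5 5 2 / 5 1 2 / 4 3 1]. Elementwise product with the kernel and sum: 5·1 + 5·-1 + 2·-1 + 4·3 + 3·2.

16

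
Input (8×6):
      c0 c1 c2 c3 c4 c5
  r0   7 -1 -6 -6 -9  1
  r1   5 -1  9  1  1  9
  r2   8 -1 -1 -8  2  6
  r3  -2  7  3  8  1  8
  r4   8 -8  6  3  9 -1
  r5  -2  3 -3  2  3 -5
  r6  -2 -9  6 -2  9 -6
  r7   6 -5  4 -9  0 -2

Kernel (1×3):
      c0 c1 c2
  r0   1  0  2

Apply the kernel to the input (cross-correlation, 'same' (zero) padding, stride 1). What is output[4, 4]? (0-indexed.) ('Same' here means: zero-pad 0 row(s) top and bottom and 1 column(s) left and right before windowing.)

1

The receptive field on the zero-padded input at this output position is [3 9 -1]. Elementwise product with the kernel and sum: 3·1 + -1·2.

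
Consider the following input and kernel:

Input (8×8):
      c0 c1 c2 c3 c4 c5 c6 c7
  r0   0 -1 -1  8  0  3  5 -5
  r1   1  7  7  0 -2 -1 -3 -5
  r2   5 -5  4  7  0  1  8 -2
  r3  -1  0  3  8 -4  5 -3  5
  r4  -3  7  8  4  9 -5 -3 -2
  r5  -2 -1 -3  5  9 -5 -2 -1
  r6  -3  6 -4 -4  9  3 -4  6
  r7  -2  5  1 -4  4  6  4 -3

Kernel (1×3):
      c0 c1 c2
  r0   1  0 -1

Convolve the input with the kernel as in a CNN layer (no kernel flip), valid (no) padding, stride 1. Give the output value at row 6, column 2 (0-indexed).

The receptive field on the input at this output position is [-4 -4 9]. Elementwise product with the kernel and sum: -4·1 + 9·-1.

-13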